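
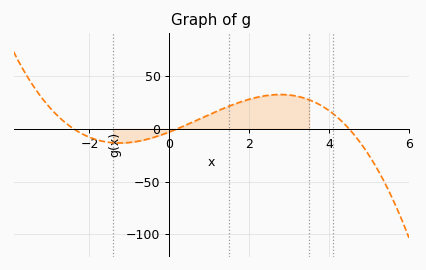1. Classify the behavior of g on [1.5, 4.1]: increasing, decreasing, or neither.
neither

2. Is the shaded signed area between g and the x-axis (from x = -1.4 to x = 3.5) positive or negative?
positive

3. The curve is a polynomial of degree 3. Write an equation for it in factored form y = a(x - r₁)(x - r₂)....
y = -1.41(x + 2.4)(x - 0.2)(x - 4.5)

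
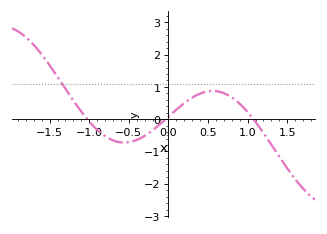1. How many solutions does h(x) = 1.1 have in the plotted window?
1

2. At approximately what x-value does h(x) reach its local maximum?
0.56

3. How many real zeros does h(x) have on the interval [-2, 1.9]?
3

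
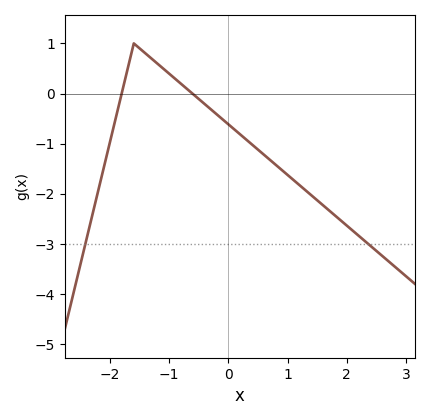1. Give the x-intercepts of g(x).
-1.8, -0.609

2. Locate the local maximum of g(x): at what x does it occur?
-1.6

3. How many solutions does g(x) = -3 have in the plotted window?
2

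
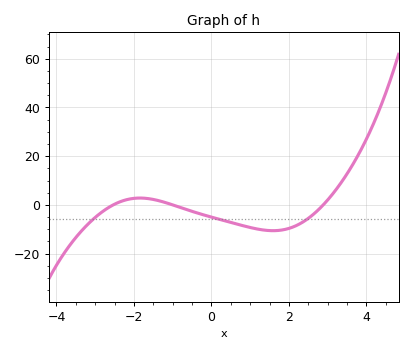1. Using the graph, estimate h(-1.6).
2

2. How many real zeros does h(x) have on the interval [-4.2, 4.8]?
3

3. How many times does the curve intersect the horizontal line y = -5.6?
3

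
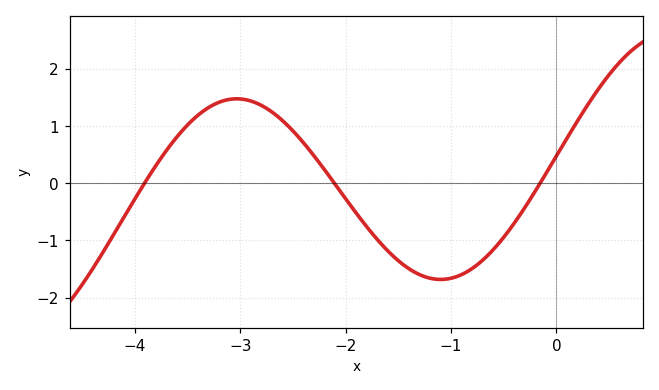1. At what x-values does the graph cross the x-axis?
-3.91, -2.11, -0.154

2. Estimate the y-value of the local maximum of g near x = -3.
1.48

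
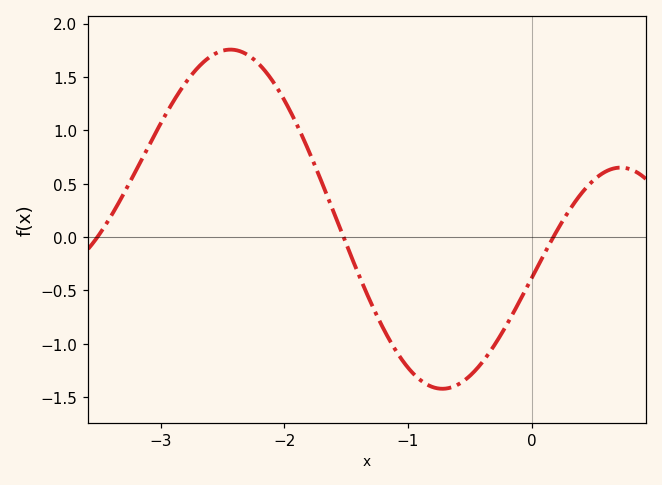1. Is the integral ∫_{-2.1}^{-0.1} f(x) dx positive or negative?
negative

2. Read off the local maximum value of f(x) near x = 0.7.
0.65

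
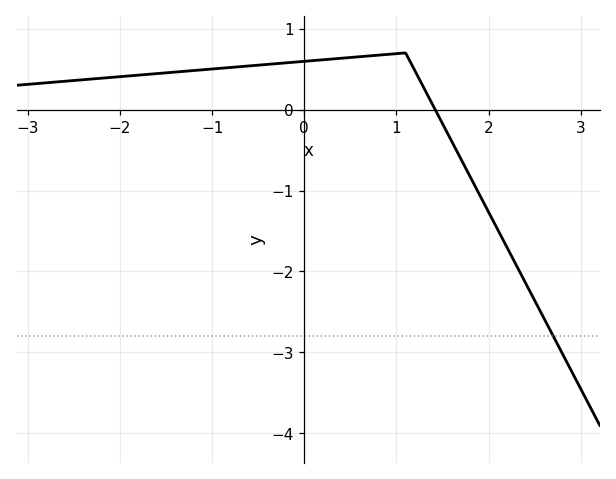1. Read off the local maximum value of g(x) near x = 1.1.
0.7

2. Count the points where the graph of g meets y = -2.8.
1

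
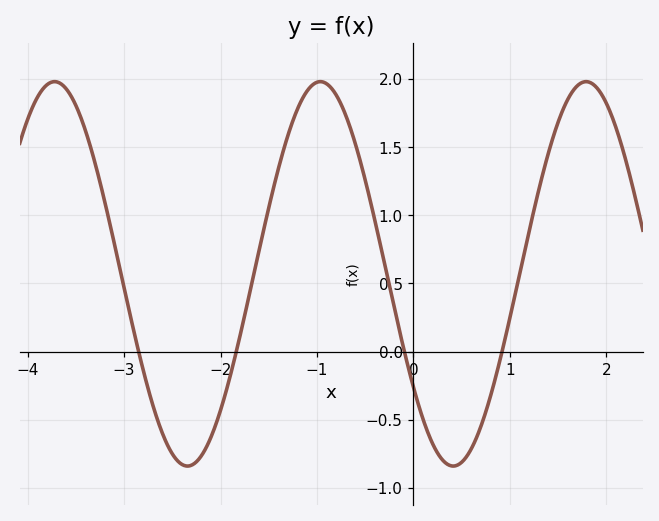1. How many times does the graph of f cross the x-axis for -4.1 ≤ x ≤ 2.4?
4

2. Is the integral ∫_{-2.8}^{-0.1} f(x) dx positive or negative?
positive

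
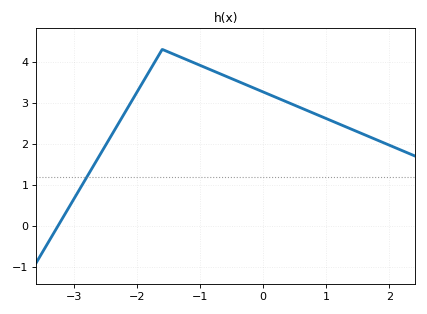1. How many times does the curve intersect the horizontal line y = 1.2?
1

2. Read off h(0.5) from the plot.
2.94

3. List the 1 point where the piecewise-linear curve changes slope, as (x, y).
(-1.6, 4.3)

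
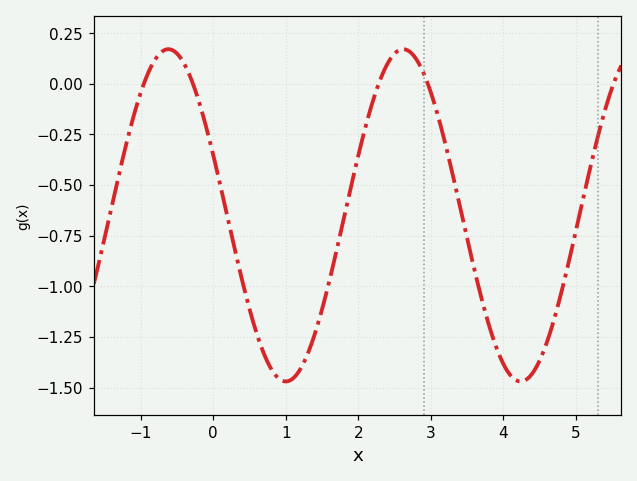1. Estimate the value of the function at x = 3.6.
-0.916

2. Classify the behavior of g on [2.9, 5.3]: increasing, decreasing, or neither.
neither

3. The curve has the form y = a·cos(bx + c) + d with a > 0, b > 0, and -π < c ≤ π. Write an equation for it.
y = 0.82cos(1.94x + 1.2) - 0.65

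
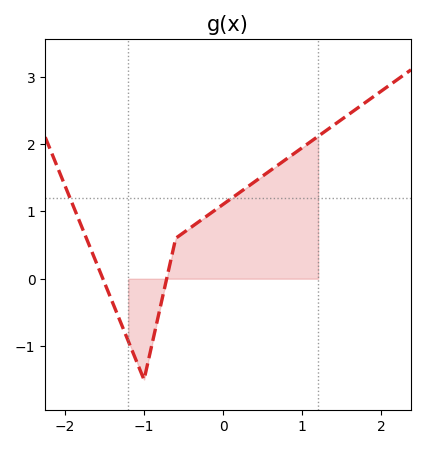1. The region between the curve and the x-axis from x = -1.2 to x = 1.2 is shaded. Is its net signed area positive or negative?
positive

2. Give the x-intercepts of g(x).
-1.5, -0.7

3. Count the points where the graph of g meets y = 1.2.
2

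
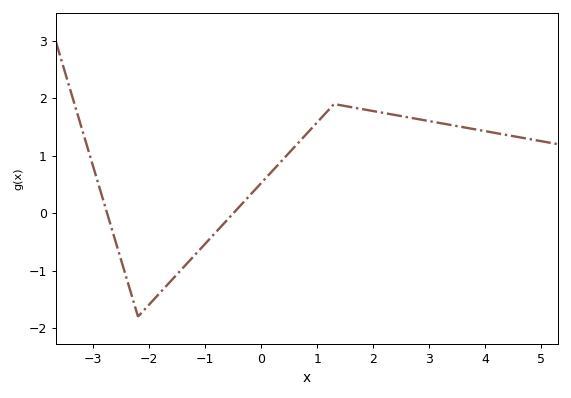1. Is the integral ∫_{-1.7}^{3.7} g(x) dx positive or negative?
positive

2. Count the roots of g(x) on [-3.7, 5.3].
2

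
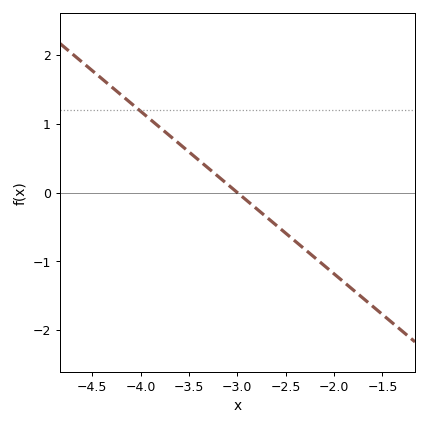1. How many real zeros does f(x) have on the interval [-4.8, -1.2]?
1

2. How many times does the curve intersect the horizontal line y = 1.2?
1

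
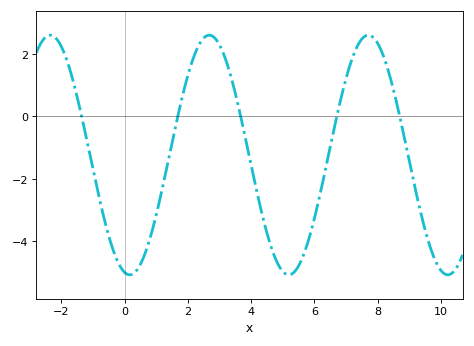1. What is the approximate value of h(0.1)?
-5.07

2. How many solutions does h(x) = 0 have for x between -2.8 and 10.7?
5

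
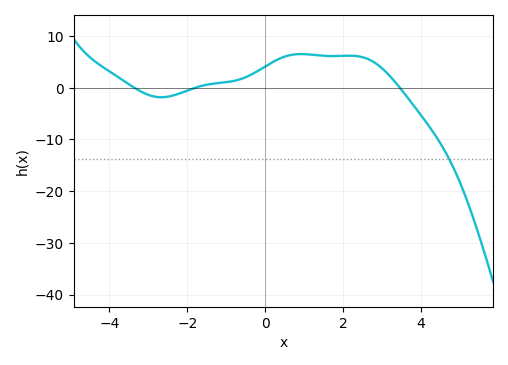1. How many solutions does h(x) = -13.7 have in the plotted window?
1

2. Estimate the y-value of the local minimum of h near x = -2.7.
-1.84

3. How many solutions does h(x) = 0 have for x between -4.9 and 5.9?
3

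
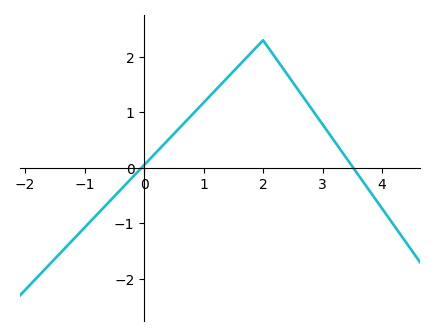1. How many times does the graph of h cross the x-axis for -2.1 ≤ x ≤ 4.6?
2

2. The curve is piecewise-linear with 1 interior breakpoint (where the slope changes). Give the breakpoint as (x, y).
(2, 2.3)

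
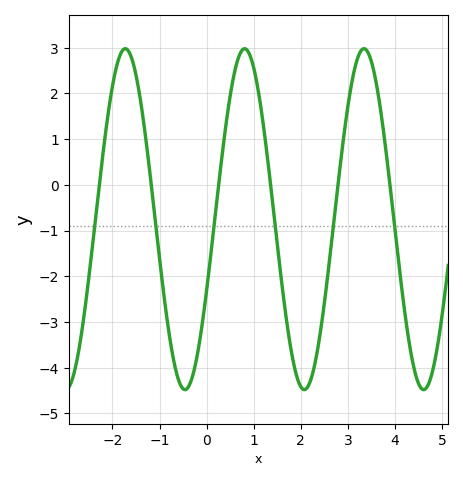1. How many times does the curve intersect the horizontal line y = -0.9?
6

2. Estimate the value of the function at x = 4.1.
-1.9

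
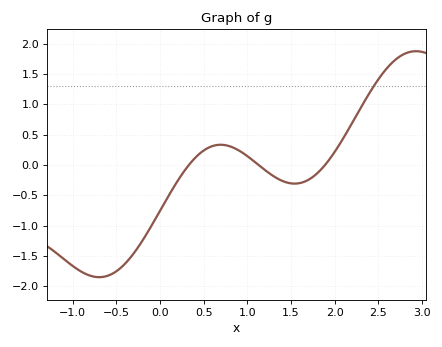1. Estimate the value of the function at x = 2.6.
1.6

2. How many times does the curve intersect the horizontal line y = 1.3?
1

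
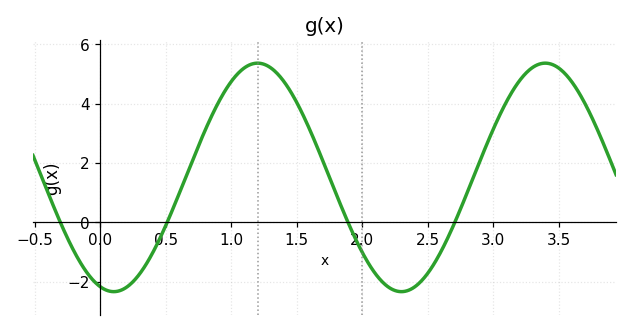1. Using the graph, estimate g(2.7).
-0.072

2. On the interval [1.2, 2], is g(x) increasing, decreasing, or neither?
decreasing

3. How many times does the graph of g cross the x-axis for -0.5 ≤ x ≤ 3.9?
4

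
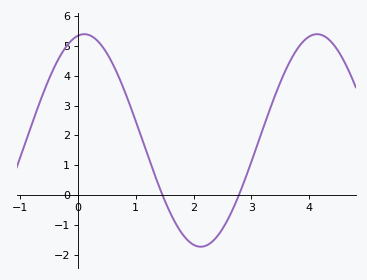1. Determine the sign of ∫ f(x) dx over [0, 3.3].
positive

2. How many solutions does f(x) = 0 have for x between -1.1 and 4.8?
2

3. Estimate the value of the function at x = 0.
5.3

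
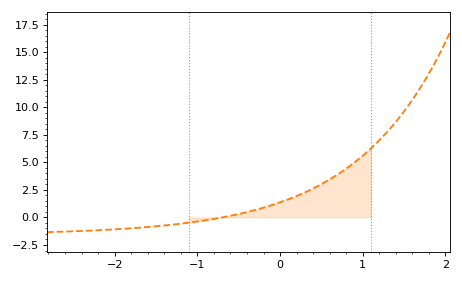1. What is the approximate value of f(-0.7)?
0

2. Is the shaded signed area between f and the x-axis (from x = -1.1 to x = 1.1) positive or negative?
positive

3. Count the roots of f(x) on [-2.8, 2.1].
1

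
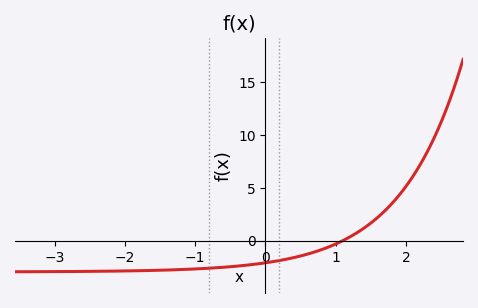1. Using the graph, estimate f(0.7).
-1.06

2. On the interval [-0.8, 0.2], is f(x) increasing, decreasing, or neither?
increasing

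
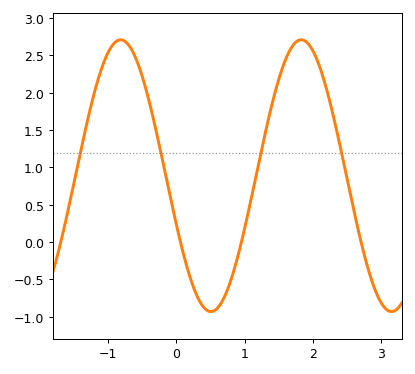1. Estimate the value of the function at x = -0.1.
0.666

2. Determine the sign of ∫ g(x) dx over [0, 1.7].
positive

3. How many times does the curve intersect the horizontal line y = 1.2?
4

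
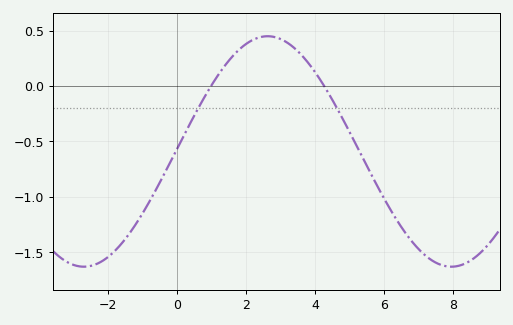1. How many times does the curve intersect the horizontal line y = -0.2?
2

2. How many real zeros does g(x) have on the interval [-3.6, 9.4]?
2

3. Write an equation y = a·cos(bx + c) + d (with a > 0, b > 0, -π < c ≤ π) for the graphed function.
y = 1.04cos(0.59x - 1.55) - 0.59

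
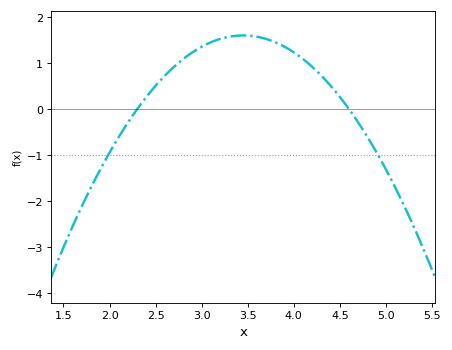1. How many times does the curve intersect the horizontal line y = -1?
2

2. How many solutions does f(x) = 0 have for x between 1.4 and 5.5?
2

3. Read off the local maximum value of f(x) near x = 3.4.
1.6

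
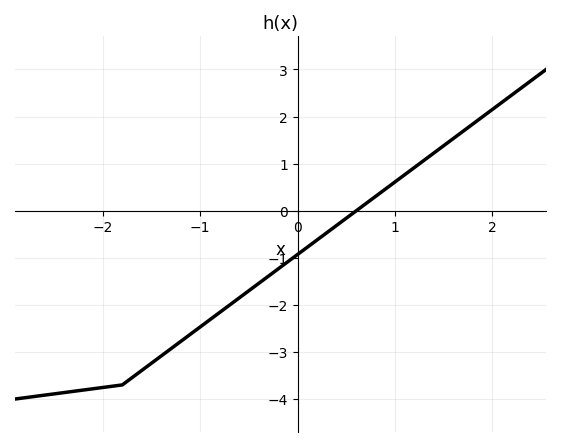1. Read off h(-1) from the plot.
-2.5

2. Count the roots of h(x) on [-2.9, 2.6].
1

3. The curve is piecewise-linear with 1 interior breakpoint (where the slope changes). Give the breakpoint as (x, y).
(-1.8, -3.7)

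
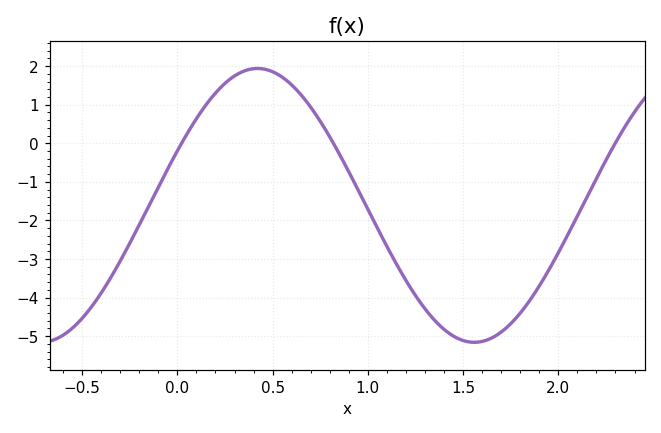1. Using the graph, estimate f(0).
-0.195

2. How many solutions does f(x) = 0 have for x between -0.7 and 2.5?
3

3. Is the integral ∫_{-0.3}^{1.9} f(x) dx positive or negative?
negative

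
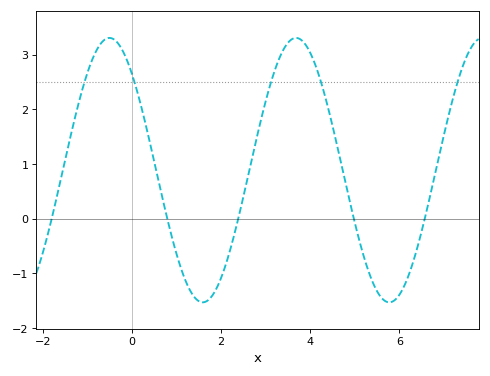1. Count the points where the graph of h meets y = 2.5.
5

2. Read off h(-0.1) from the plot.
2.9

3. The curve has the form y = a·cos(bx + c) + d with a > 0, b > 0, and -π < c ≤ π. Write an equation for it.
y = 2.42cos(1.5x + 0.76) + 0.89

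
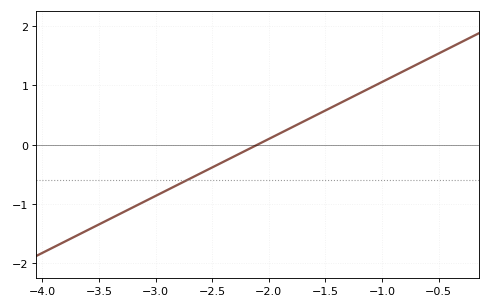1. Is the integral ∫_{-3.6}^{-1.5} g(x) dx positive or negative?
negative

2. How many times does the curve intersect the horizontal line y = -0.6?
1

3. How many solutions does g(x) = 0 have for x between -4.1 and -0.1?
1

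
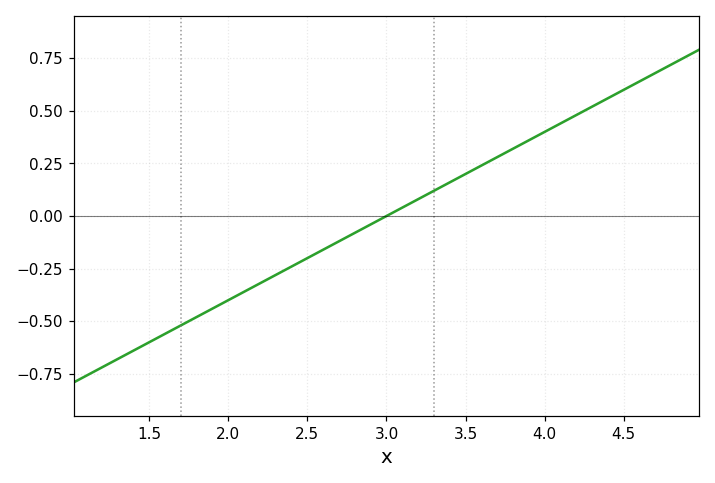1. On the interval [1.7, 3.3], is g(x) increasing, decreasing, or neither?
increasing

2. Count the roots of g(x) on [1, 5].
1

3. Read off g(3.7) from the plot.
0.28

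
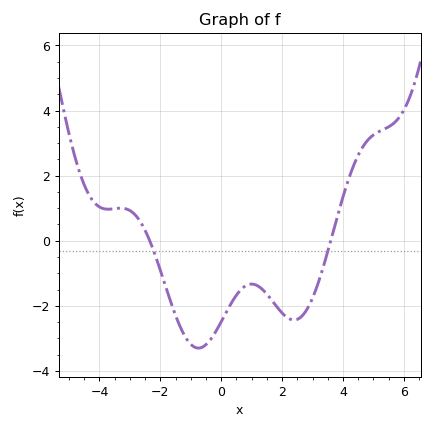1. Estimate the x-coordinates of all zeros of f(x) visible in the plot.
-2.35, 3.59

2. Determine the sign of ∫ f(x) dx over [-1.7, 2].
negative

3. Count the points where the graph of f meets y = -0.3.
2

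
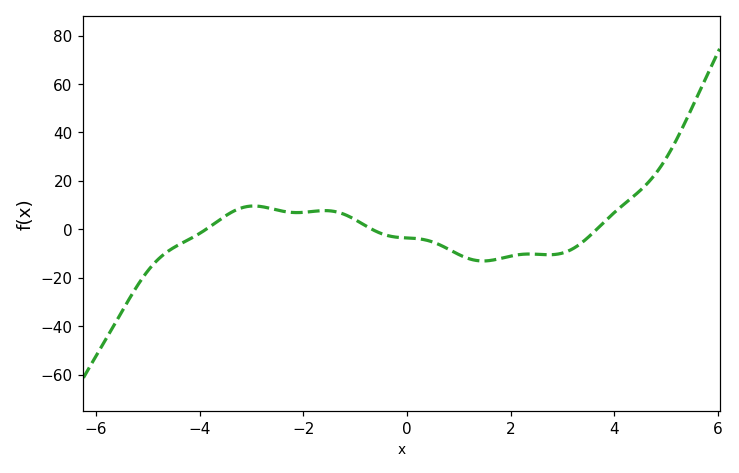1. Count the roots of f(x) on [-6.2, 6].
3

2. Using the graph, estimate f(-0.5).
-2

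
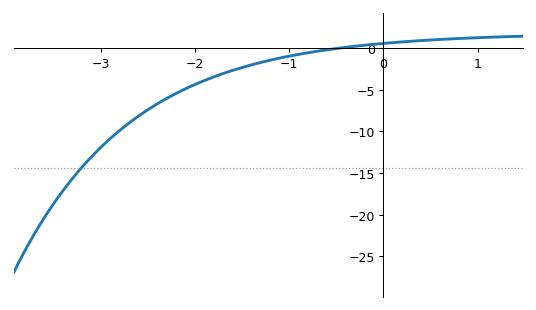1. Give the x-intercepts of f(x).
-0.5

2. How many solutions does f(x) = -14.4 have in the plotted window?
1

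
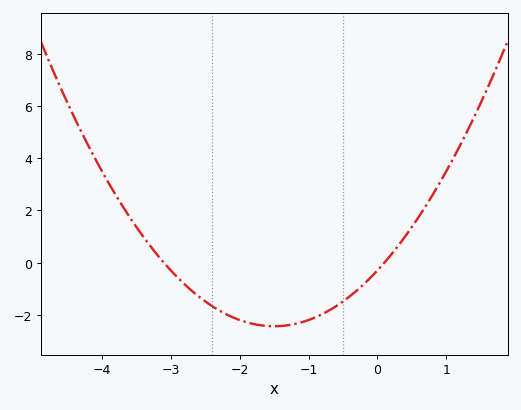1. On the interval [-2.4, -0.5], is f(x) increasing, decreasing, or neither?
neither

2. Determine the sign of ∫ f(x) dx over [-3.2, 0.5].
negative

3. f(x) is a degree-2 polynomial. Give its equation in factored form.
y = 0.95(x + 3.1)(x - 0.1)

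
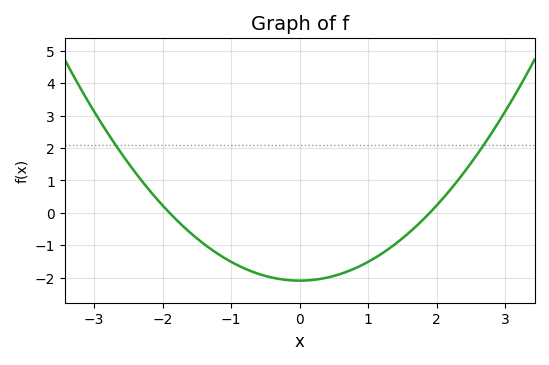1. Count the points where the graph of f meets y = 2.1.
2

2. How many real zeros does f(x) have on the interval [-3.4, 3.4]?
2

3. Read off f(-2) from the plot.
0.2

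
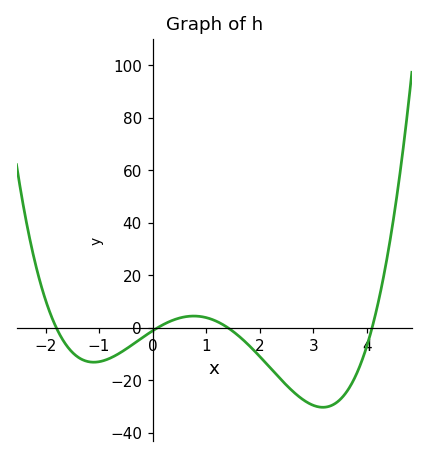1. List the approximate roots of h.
-1.8, 0.1, 1.4, 4.1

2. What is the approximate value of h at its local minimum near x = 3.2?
-30.4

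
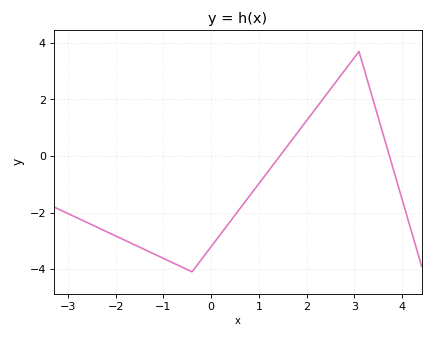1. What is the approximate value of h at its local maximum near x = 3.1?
3.6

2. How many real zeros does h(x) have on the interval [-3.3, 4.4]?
2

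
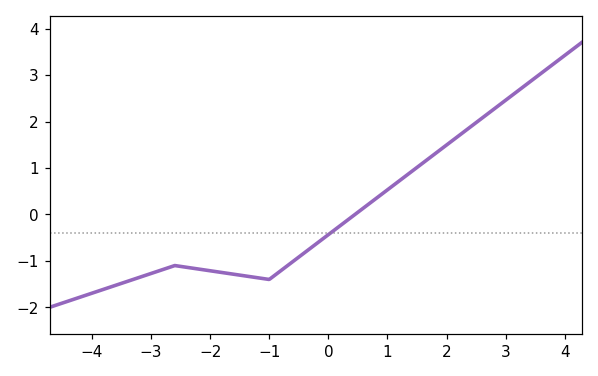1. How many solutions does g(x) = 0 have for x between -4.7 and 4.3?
1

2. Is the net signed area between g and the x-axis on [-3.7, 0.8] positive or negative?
negative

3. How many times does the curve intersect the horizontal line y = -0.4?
1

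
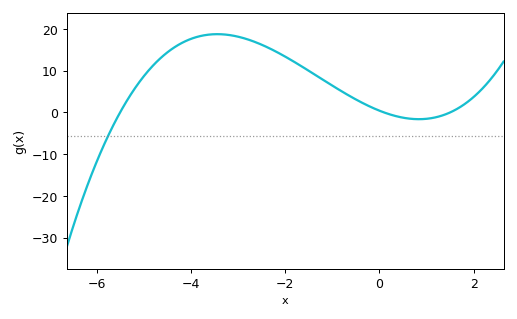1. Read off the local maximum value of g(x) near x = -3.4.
18.7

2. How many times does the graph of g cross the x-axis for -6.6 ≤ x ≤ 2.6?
3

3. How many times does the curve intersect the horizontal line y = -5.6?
1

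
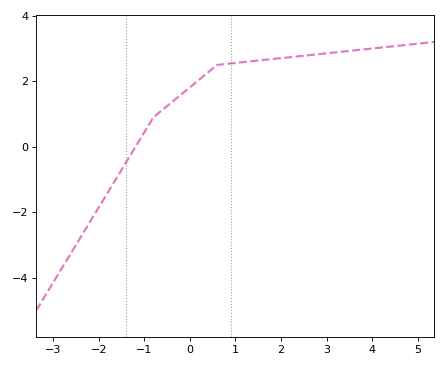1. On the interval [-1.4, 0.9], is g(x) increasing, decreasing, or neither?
increasing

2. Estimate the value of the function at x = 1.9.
2.6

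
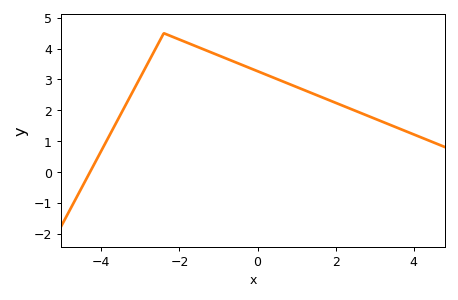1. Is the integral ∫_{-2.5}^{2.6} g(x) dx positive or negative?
positive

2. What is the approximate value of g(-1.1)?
3.83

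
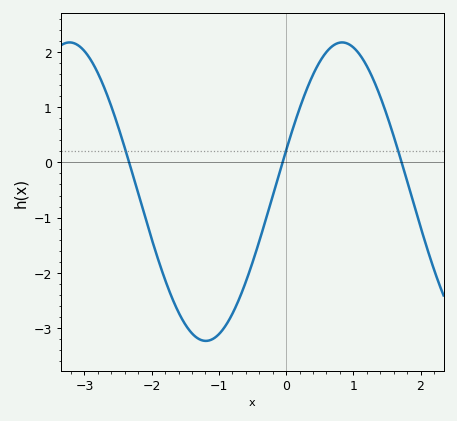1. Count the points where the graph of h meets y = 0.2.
3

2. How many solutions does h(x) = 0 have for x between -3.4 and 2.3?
3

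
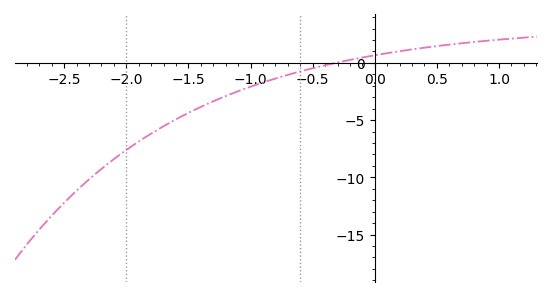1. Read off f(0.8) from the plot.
1.83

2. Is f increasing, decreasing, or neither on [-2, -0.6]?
increasing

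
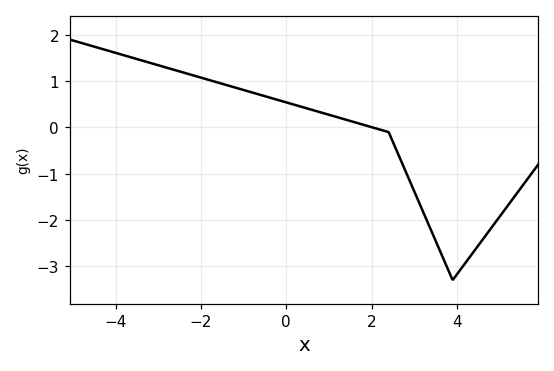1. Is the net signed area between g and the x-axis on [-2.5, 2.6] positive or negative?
positive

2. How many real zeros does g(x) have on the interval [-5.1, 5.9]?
1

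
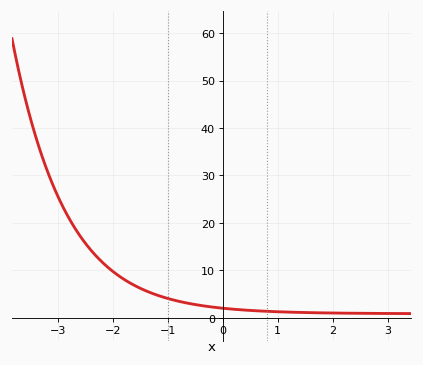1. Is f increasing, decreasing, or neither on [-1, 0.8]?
decreasing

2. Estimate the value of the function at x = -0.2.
2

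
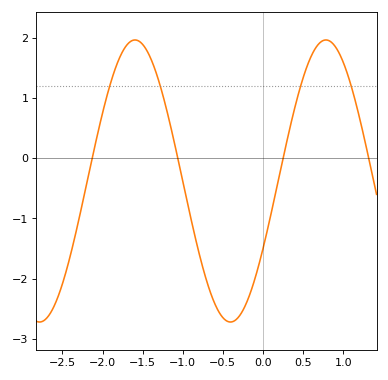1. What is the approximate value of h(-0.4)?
-2.7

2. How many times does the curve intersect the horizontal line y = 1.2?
4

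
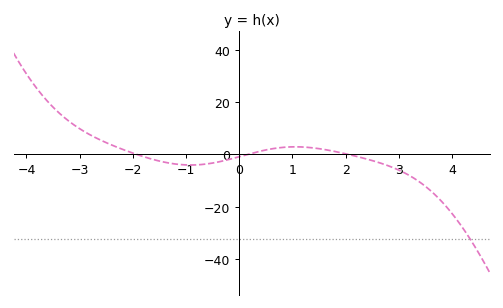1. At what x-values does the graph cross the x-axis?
-2, 0.2, 2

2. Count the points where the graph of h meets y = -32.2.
1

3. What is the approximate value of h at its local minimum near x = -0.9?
-4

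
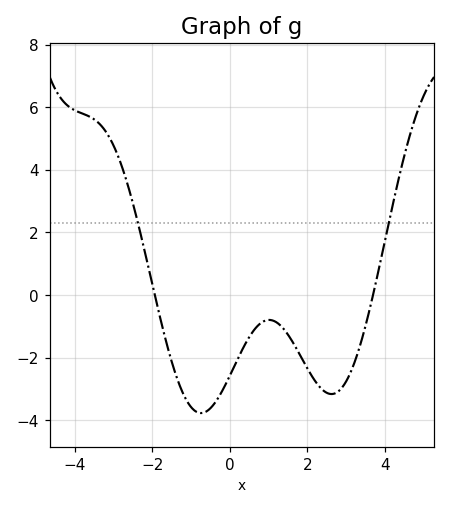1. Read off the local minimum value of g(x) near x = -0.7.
-3.8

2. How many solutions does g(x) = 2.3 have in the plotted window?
2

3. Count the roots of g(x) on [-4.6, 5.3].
2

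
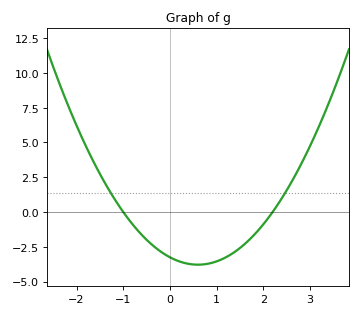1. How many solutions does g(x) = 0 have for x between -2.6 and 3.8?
2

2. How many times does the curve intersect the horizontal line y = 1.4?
2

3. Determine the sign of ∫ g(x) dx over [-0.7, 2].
negative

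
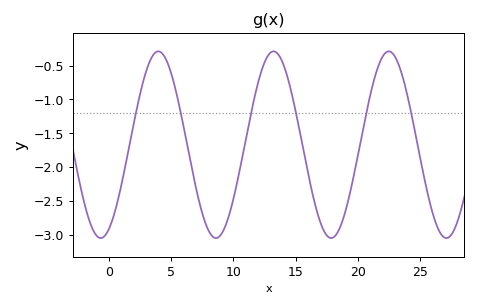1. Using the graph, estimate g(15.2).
-1.35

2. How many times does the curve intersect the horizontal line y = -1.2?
6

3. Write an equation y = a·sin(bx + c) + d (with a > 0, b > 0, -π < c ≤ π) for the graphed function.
y = 1.38sin(0.68x - 1.1) - 1.67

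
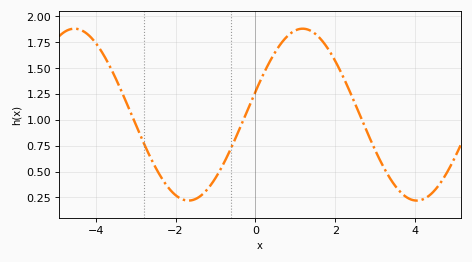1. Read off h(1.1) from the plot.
1.88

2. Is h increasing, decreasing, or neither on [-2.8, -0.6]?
neither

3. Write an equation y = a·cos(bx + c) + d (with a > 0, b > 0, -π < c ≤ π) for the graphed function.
y = 0.83cos(1.1x - 1.3) + 1.05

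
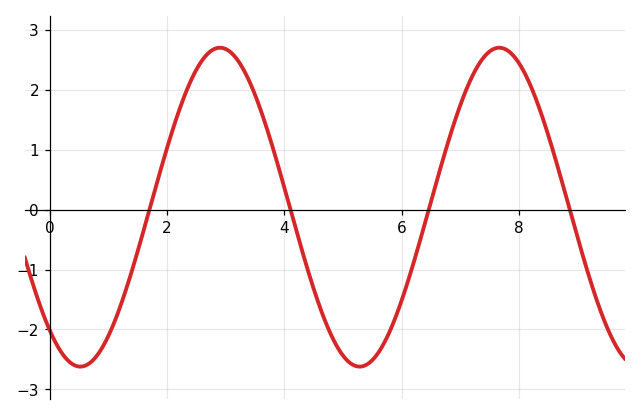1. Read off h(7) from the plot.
1.75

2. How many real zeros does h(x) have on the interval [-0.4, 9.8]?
4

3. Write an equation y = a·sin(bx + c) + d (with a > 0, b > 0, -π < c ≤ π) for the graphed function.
y = 2.66sin(1.32x - 2.26) + 0.04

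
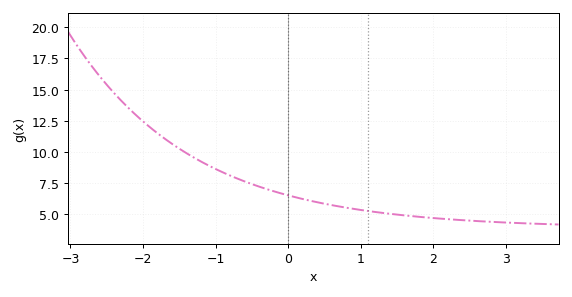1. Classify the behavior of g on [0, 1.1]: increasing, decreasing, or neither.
decreasing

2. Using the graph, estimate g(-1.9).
12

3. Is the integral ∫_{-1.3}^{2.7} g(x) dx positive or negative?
positive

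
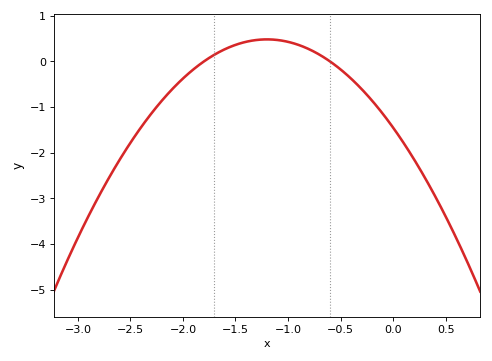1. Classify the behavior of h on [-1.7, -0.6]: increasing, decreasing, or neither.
neither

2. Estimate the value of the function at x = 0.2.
-2.1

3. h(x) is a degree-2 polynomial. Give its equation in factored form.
y = -1.34(x + 1.8)(x + 0.6)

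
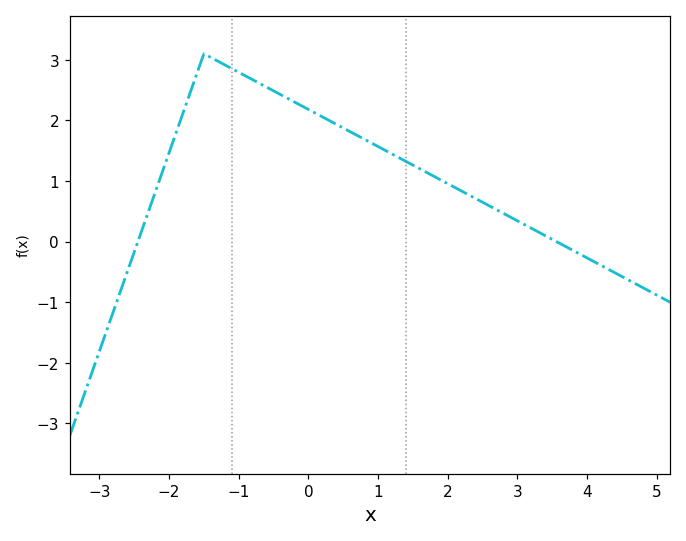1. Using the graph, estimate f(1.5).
1.3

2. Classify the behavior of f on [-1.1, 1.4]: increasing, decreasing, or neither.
decreasing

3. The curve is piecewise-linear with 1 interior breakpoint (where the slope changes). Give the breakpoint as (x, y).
(-1.5, 3.1)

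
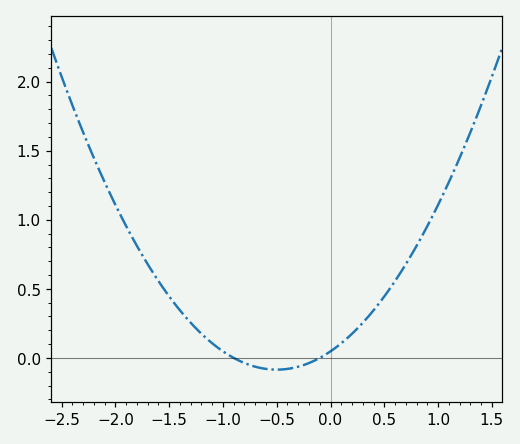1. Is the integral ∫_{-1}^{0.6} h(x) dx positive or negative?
positive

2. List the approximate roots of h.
-0.9, -0.1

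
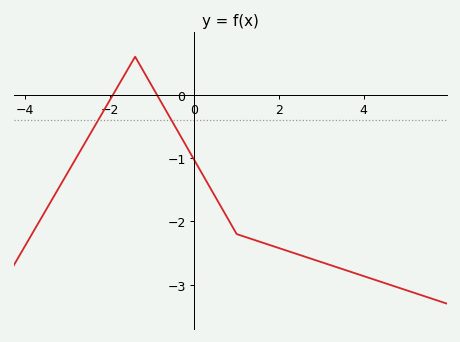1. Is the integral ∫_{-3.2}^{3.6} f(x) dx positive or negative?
negative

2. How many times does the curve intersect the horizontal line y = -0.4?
2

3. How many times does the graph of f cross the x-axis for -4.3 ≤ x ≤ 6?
2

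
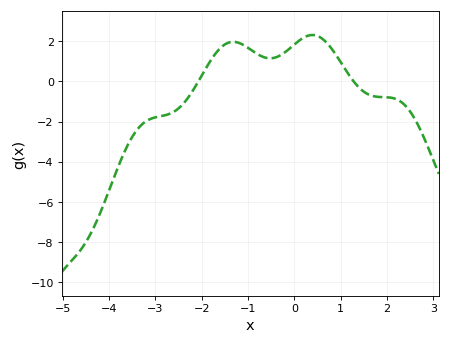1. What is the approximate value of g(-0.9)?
1.6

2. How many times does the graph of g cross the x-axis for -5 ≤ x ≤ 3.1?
2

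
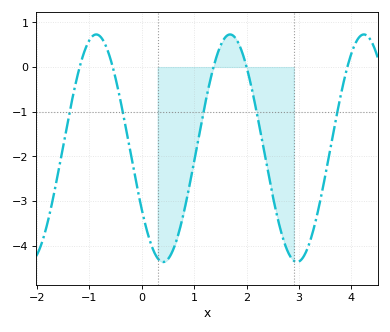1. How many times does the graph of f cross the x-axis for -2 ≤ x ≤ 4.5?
5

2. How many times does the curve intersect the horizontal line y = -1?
5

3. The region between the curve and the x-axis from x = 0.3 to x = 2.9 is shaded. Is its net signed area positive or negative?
negative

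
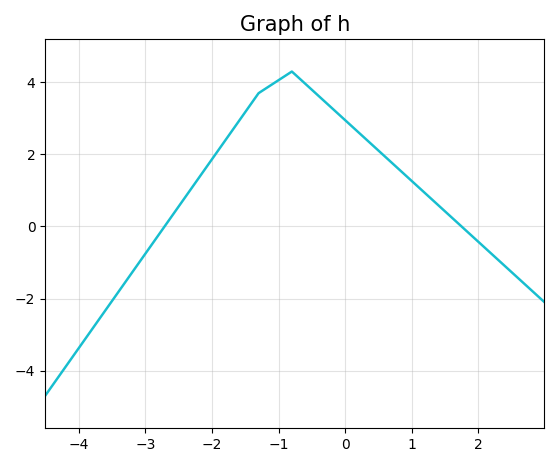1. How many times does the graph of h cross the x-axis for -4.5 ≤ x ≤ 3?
2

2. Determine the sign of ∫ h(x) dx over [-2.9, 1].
positive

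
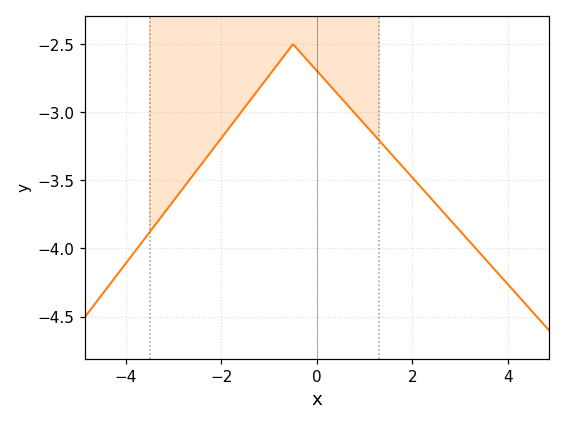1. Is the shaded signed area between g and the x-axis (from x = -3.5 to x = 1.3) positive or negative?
negative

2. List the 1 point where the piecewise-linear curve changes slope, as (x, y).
(-0.5, -2.5)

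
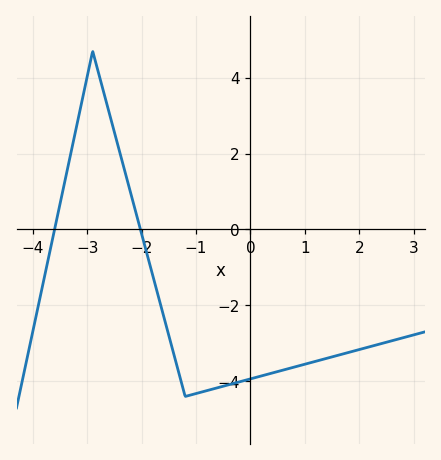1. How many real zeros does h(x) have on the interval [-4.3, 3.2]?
2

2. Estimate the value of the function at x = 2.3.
-3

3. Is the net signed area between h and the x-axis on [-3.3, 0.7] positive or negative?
negative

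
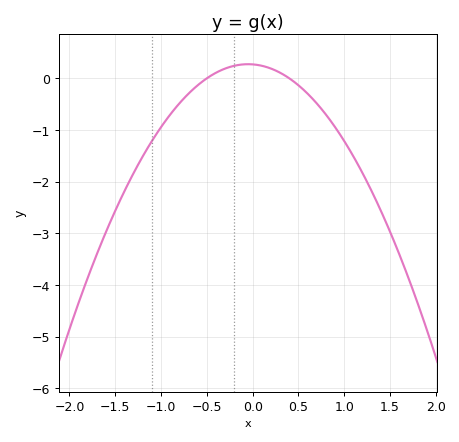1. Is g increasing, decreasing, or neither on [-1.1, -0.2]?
increasing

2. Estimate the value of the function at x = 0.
0.27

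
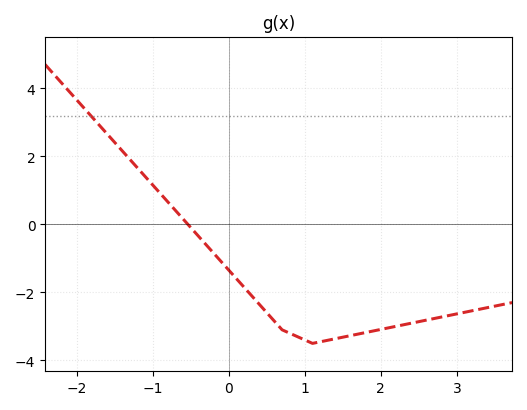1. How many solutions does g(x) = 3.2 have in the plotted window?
1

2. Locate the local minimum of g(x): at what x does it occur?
1.1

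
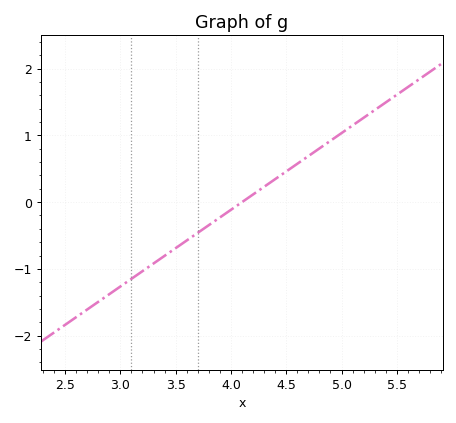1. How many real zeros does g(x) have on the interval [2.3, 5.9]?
1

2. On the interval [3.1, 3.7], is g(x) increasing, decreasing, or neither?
increasing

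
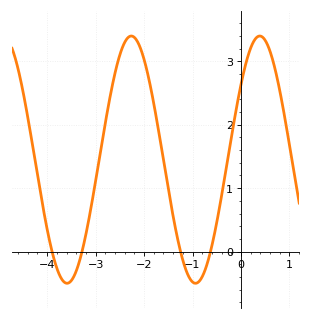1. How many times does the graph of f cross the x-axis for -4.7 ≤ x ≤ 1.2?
4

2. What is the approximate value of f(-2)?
3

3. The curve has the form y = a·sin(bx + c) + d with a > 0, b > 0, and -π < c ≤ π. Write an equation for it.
y = 1.95sin(2.4x + 0.65) + 1.45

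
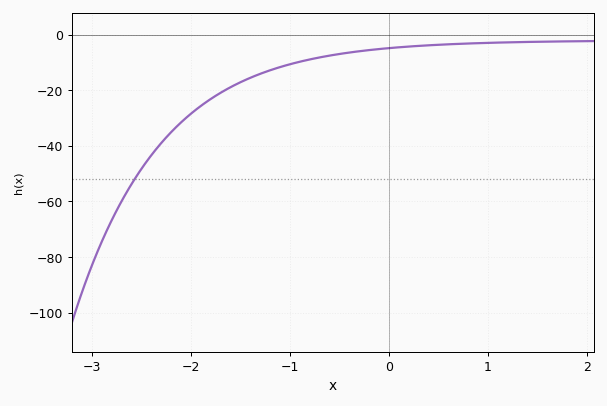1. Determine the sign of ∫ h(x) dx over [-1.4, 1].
negative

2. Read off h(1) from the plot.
-2.99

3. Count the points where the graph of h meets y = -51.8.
1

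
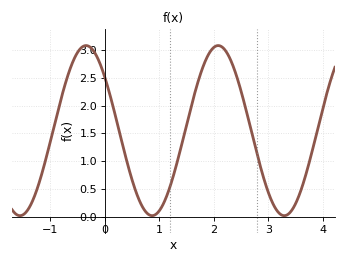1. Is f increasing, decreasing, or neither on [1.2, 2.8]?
neither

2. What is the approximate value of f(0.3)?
1.4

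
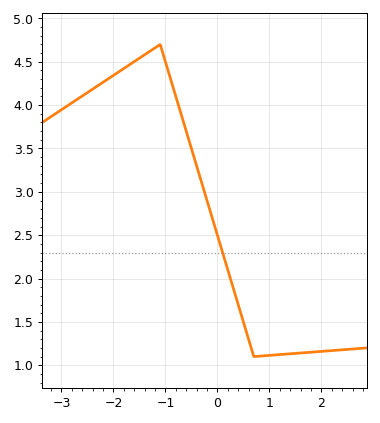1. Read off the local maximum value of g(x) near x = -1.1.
4.7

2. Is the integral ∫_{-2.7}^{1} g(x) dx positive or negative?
positive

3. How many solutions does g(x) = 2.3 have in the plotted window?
1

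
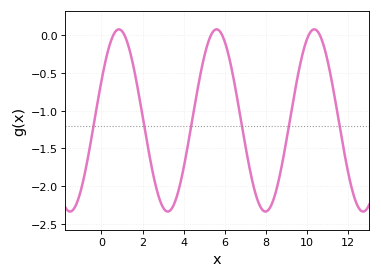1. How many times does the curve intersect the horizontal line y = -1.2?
6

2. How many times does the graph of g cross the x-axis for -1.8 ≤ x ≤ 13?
6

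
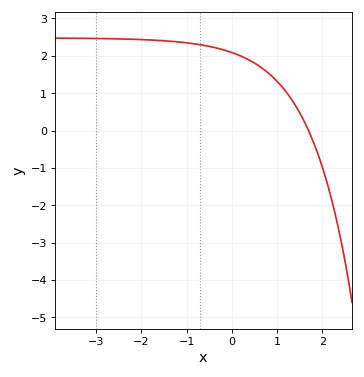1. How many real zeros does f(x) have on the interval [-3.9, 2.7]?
1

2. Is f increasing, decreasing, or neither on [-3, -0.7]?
decreasing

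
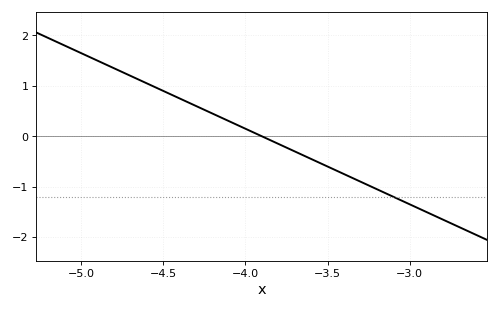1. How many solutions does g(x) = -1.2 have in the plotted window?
1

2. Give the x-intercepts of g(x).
-3.9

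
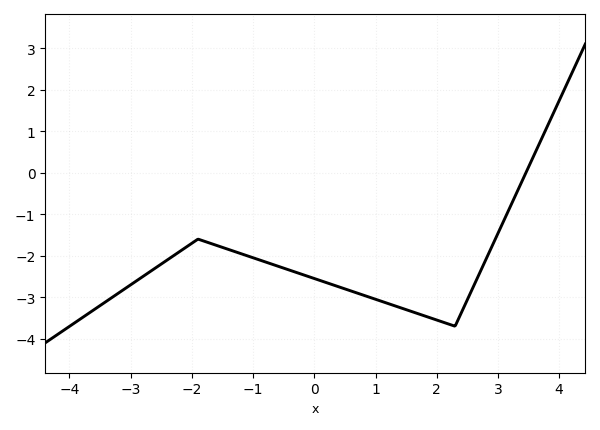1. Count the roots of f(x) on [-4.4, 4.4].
1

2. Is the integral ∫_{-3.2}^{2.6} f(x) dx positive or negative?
negative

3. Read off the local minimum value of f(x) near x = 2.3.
-3.7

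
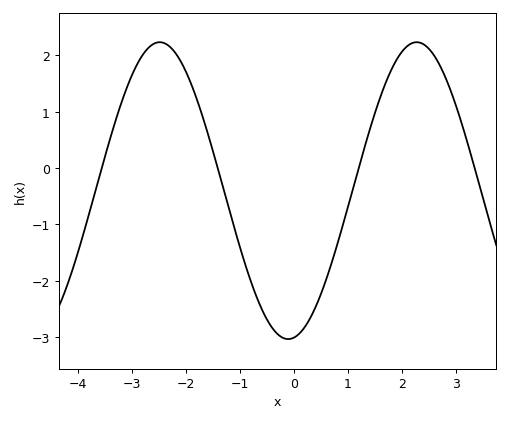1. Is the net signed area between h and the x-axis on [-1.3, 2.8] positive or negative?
negative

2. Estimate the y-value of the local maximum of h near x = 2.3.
2.2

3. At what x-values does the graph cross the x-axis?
-3.6, -1.4, 1.2, 3.4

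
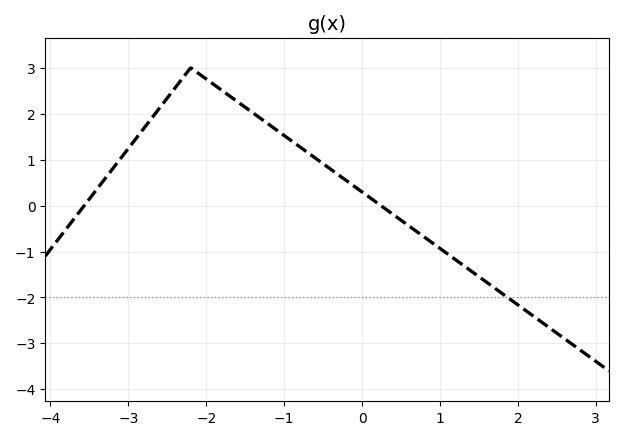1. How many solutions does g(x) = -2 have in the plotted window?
1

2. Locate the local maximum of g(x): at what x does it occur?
-2.2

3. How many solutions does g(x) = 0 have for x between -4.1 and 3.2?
2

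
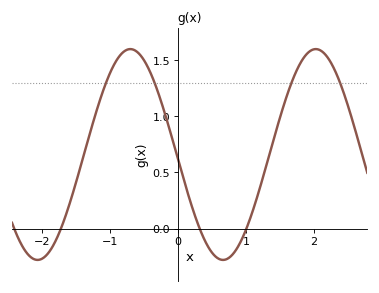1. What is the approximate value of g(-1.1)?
1.24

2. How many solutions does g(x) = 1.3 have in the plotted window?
4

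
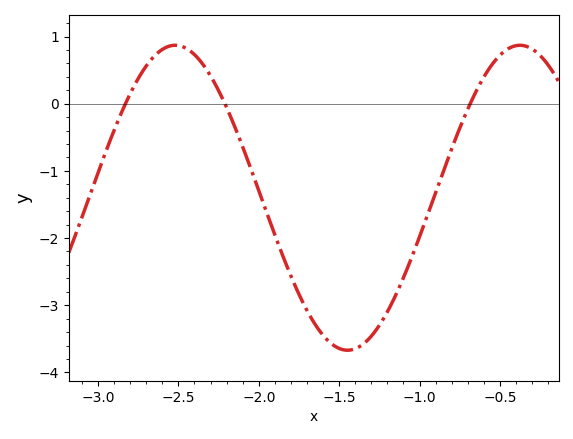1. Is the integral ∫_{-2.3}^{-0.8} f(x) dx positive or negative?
negative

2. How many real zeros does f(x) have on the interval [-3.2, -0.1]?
3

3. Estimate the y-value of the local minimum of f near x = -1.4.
-3.67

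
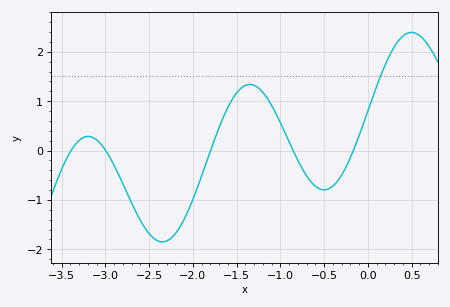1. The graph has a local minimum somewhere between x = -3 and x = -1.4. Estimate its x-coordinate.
-2.35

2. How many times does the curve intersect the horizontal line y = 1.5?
1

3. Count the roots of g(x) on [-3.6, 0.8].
5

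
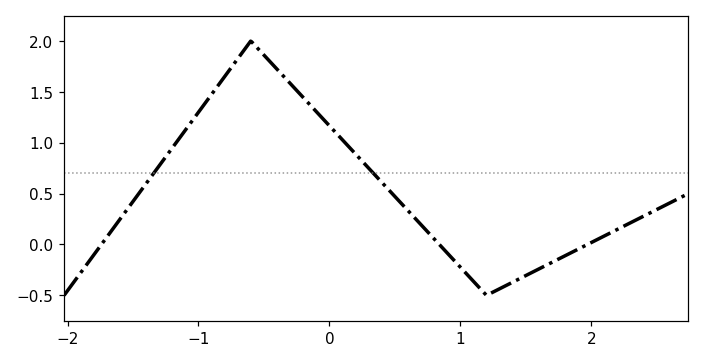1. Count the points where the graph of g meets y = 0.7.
2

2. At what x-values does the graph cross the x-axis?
-1.74, 0.84, 1.97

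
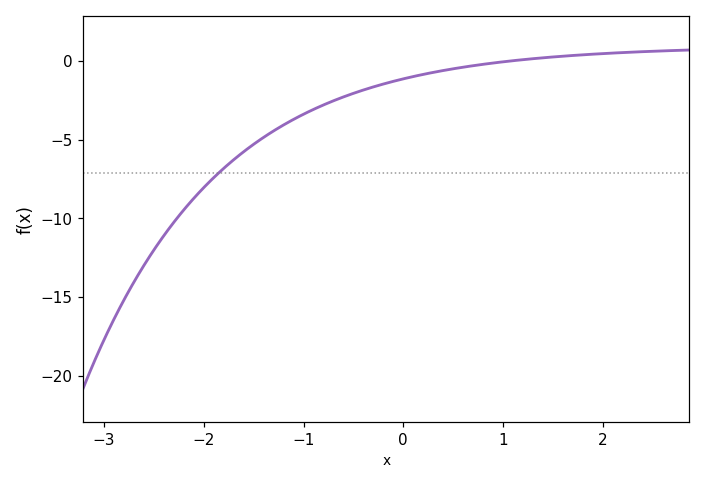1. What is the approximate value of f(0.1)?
-1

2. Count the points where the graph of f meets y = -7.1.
1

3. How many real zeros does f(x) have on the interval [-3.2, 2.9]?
1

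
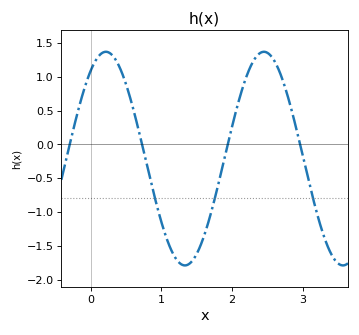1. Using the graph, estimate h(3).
-0.15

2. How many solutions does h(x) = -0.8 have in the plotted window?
3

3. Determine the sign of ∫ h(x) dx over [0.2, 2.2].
negative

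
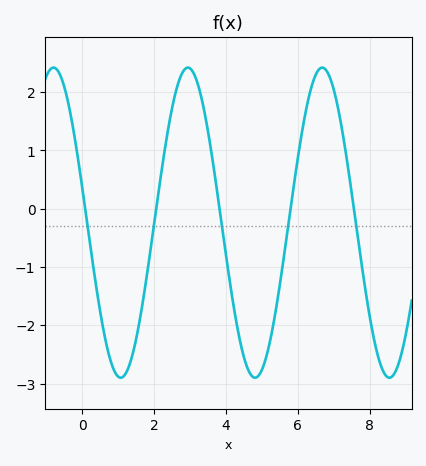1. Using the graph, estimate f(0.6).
-2.12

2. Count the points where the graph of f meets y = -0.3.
5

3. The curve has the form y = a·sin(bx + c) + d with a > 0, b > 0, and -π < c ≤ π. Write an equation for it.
y = 2.66sin(1.68x + 2.92) - 0.24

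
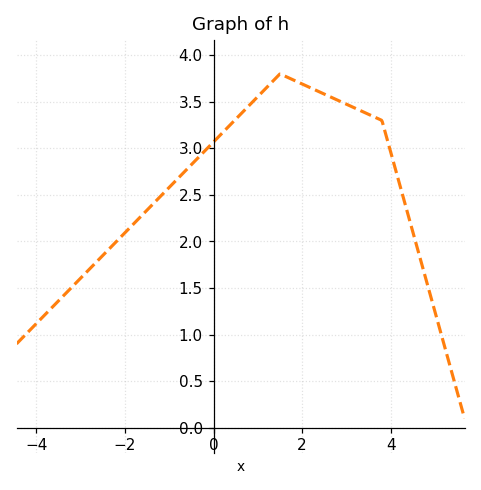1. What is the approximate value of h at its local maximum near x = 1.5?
3.8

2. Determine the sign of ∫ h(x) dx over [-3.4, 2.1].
positive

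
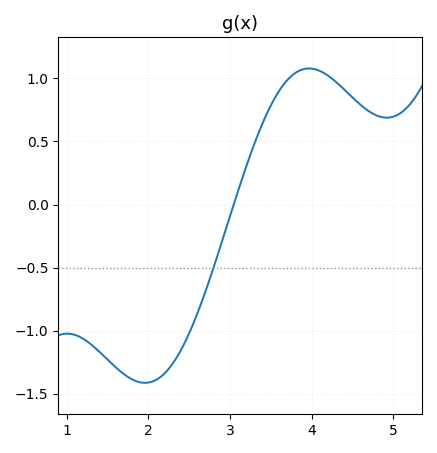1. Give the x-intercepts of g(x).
3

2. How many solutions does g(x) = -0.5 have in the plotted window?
1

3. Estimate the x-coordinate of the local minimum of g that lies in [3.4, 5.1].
4.9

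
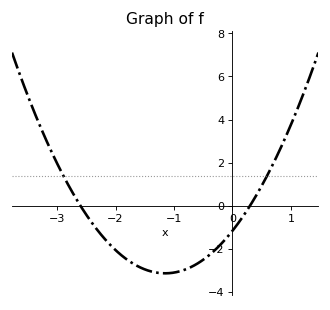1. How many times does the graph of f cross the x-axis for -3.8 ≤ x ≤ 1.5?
2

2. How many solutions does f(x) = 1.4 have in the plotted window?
2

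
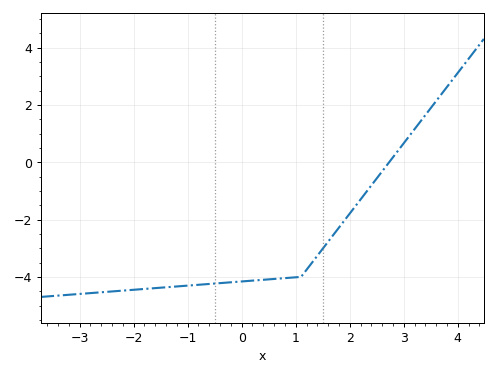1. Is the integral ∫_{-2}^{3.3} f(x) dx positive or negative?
negative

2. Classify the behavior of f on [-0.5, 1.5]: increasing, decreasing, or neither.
increasing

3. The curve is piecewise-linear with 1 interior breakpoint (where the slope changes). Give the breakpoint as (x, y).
(1.1, -4)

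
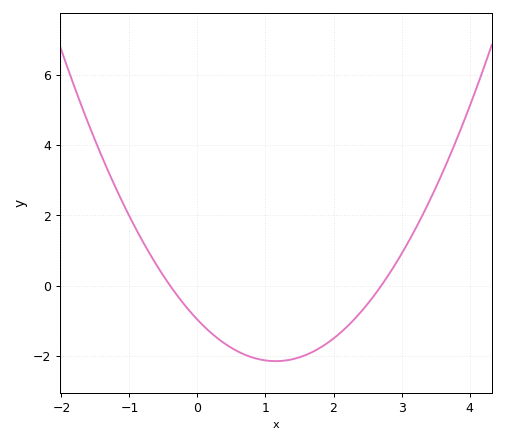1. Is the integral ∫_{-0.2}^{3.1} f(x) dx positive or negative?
negative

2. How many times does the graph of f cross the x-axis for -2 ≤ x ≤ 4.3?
2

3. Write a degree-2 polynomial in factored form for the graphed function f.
y = 0.89(x + 0.4)(x - 2.7)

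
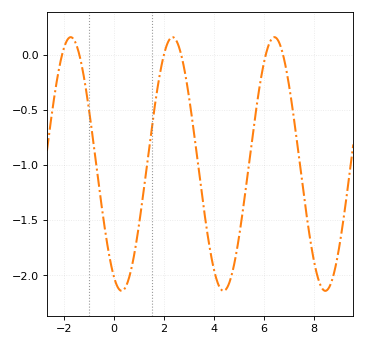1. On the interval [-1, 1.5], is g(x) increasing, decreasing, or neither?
neither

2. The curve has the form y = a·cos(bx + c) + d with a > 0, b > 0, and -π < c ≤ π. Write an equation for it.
y = 1.15cos(1.5x + 2.7) - 0.99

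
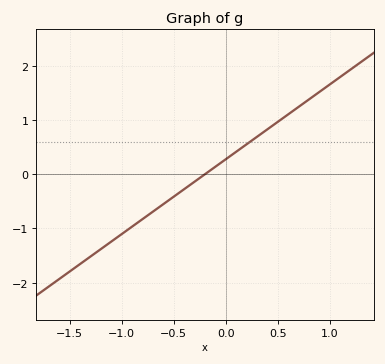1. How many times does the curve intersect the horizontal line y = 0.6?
1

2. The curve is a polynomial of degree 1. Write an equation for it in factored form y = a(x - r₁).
y = 1.38(x + 0.2)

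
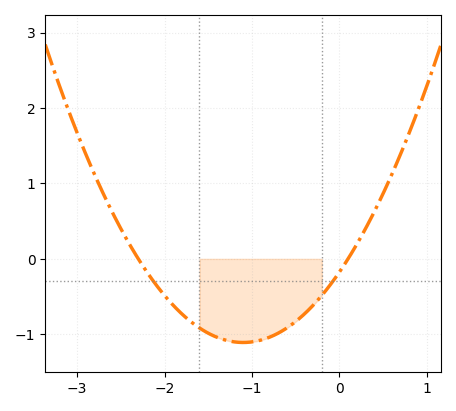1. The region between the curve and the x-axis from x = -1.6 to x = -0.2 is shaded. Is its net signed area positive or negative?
negative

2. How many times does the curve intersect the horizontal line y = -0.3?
2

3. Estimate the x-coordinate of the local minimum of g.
-1.1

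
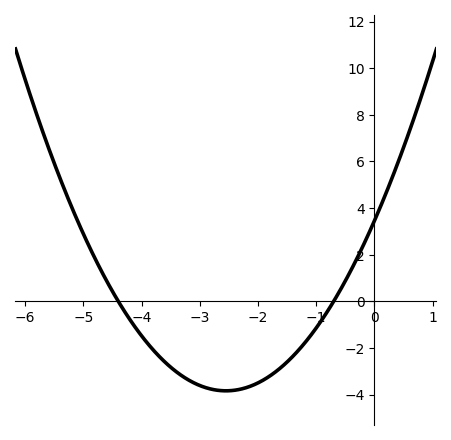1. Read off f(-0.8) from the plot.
-0.4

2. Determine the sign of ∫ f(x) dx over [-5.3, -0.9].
negative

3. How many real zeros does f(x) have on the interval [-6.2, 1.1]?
2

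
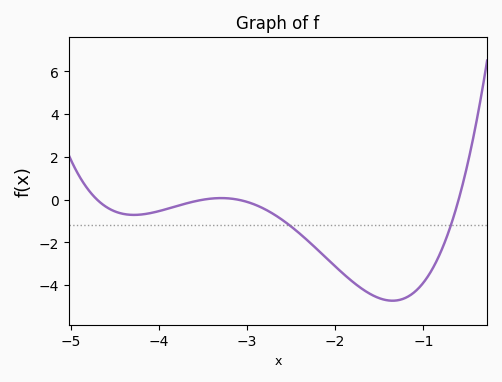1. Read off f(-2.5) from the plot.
-1.25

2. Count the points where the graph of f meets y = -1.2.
2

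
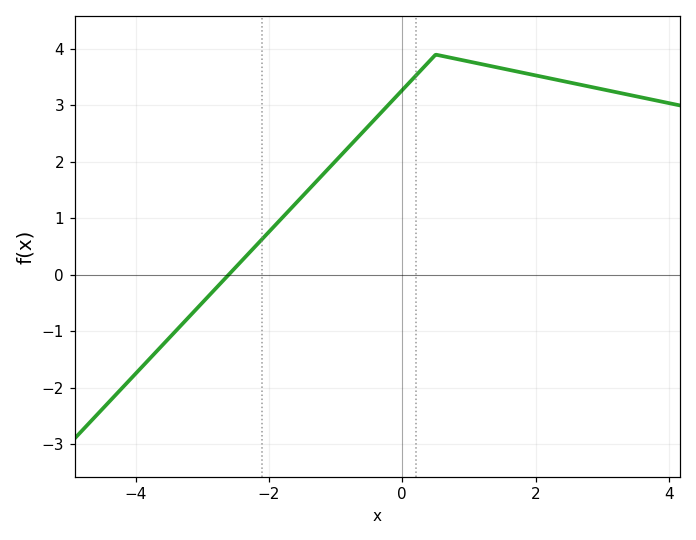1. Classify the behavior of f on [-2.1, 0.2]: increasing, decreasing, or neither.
increasing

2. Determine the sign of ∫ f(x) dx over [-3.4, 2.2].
positive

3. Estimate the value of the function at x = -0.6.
2.52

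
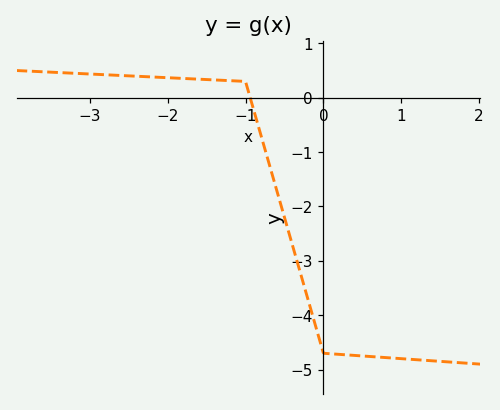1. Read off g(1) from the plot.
-4.8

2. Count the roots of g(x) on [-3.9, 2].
1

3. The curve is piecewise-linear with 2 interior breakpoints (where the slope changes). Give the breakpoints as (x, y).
(-1, 0.3); (0, -4.7)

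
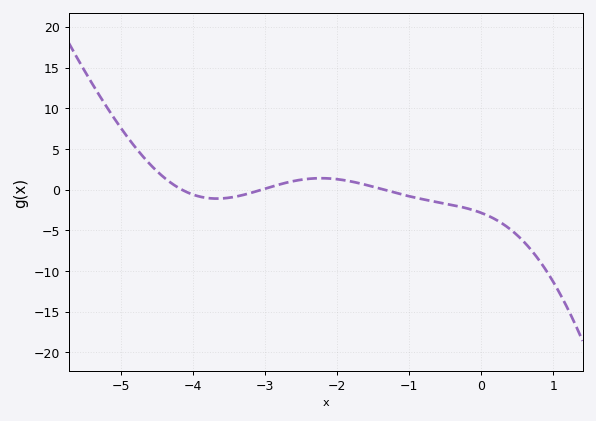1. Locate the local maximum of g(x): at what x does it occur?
-2.22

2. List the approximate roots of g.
-4.15, -3.03, -1.36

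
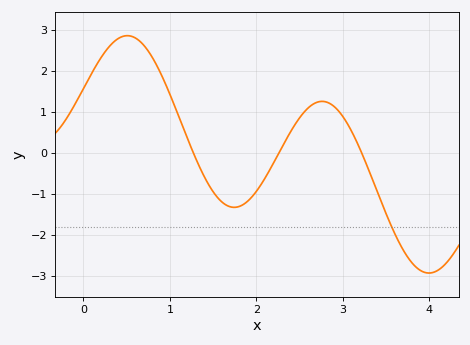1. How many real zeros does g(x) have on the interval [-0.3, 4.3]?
3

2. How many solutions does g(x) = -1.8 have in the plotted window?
1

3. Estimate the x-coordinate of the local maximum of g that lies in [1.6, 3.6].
2.76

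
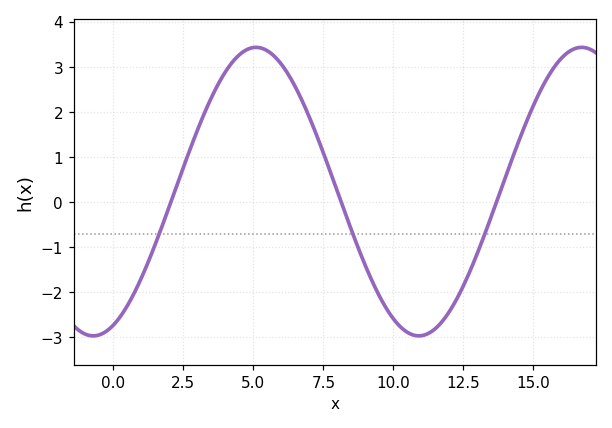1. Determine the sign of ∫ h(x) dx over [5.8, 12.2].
negative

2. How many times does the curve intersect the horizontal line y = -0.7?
3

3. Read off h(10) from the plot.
-2.59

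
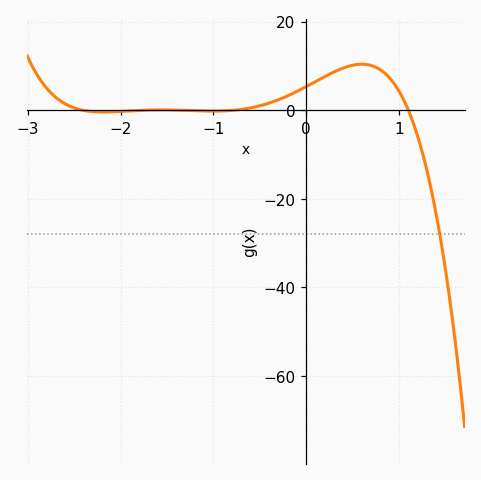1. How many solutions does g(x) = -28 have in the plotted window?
1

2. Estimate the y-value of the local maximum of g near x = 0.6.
10.4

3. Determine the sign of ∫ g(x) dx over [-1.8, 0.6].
positive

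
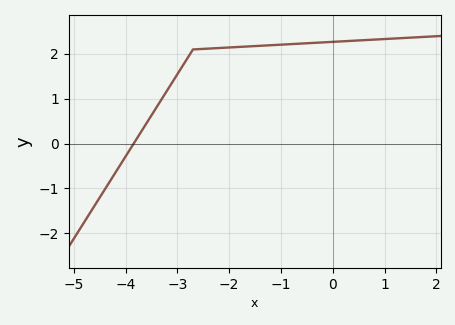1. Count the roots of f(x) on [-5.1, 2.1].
1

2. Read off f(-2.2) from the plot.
2.1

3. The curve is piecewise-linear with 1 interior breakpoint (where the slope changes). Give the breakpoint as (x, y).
(-2.7, 2.1)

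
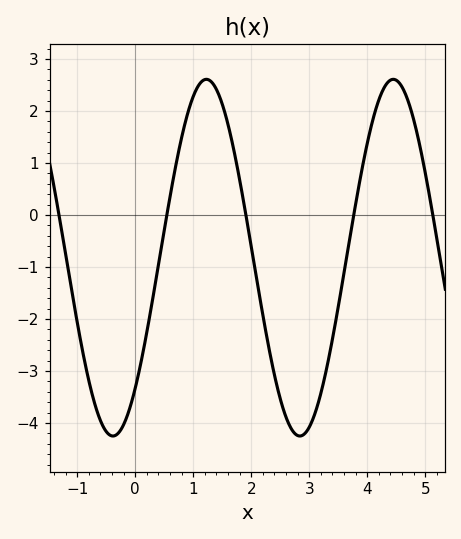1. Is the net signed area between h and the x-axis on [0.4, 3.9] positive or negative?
negative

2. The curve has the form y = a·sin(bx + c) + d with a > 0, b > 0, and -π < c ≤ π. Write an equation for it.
y = 3.43sin(1.95x - 0.822) - 0.82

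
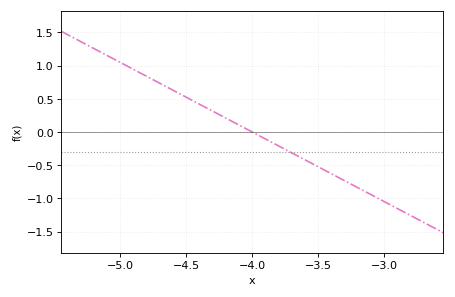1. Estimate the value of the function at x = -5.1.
1.15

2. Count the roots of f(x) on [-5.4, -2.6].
1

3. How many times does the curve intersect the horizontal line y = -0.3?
1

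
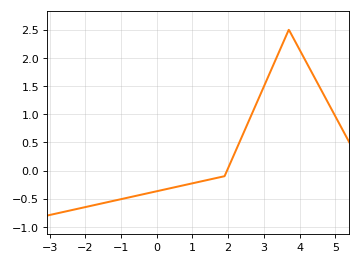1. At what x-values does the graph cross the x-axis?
1.97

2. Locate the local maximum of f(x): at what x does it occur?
3.7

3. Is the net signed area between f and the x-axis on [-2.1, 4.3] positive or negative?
positive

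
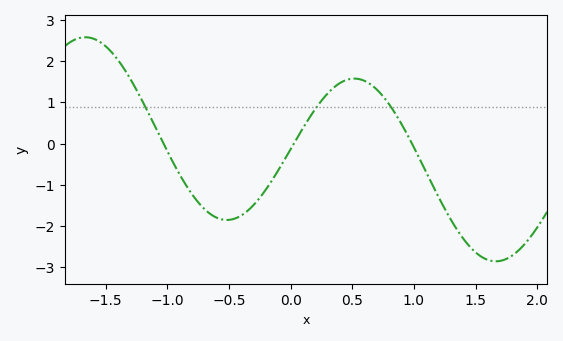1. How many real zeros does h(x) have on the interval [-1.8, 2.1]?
3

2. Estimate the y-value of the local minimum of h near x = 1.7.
-2.86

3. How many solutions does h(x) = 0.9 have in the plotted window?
3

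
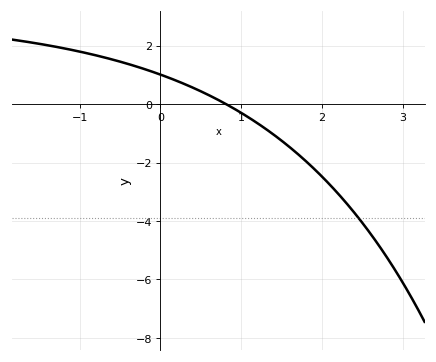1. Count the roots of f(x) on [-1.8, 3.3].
1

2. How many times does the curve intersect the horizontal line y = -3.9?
1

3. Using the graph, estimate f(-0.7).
1.6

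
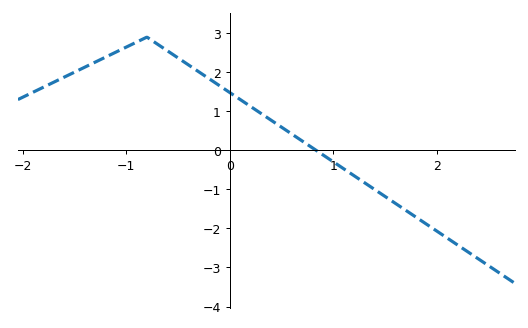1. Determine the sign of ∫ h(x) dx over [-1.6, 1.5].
positive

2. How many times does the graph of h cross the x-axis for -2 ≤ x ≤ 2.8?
1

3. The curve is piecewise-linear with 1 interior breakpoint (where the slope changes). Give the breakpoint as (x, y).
(-0.8, 2.9)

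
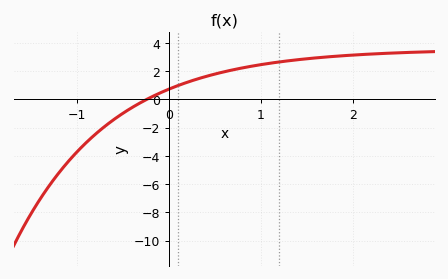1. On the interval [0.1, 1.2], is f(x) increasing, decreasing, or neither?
increasing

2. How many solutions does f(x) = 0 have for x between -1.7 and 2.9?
1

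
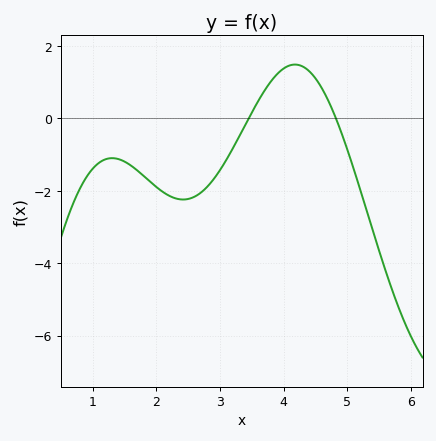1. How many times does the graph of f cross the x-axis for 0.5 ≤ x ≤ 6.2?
2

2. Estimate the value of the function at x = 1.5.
-1.19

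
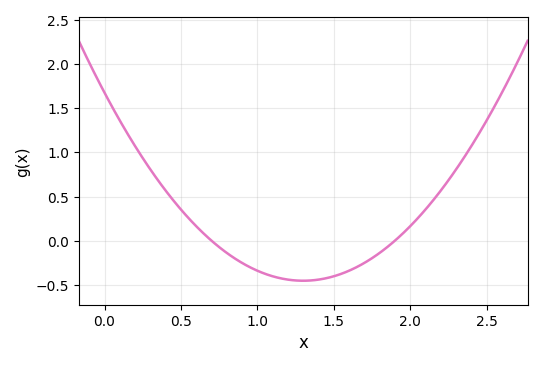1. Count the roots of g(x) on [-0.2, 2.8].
2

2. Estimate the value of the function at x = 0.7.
0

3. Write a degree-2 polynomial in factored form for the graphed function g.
y = 1.26(x - 0.7)(x - 1.9)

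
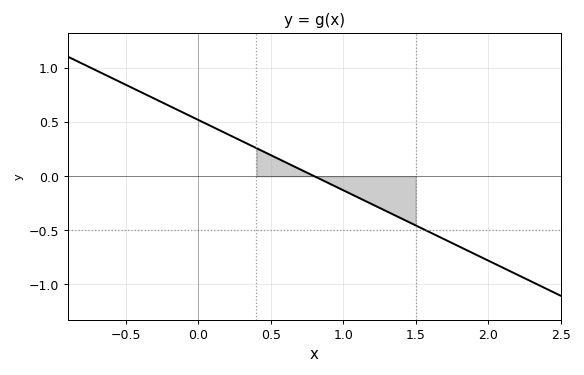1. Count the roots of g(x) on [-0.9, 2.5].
1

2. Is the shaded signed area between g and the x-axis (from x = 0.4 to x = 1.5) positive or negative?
negative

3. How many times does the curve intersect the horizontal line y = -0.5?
1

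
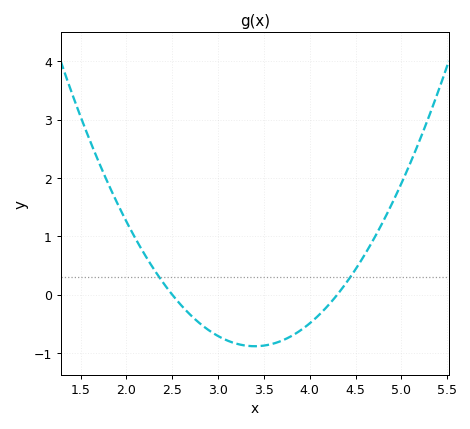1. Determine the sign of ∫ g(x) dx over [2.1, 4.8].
negative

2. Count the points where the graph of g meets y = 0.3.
2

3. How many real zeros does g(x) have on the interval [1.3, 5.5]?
2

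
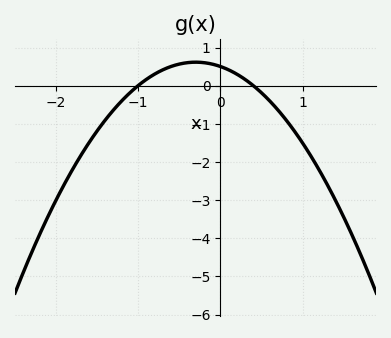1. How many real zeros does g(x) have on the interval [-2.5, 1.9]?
2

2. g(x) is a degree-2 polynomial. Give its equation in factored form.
y = -1.26(x + 1)(x - 0.4)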